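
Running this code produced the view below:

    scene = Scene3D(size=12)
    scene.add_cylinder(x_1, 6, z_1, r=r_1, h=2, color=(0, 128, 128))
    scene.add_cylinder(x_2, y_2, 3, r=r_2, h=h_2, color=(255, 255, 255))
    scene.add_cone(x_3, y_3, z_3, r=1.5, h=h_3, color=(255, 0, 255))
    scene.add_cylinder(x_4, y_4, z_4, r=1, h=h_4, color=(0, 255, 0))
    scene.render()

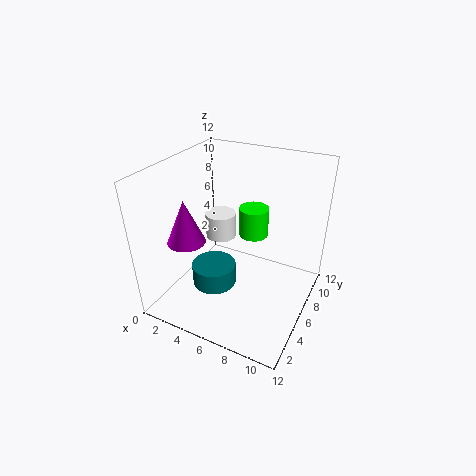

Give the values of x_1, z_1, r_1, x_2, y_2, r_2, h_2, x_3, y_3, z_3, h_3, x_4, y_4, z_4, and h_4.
x_1 = 3.5; z_1 = 0.5; r_1 = 2; x_2 = 2; y_2 = 10; r_2 = 1.5; h_2 = 2.5; x_3 = 3; y_3 = 3; z_3 = 6.5; h_3 = 3.5; x_4 = 8.5; y_4 = 3.5; z_4 = 8.5; h_4 = 2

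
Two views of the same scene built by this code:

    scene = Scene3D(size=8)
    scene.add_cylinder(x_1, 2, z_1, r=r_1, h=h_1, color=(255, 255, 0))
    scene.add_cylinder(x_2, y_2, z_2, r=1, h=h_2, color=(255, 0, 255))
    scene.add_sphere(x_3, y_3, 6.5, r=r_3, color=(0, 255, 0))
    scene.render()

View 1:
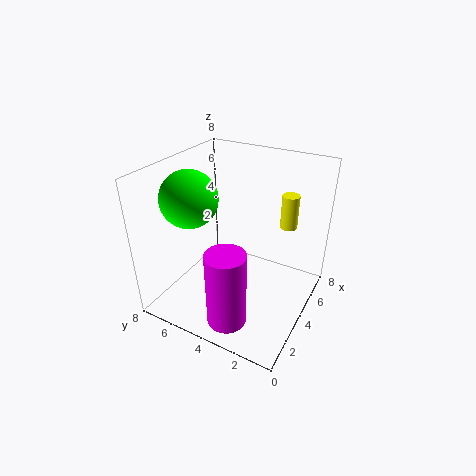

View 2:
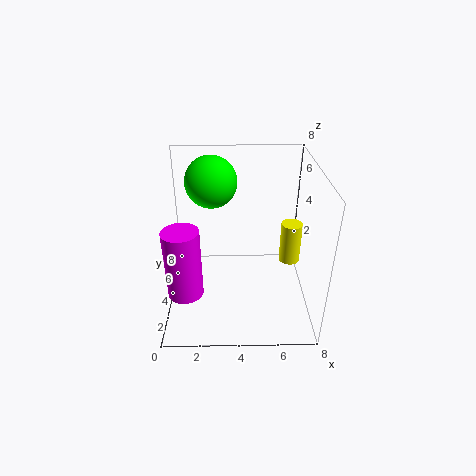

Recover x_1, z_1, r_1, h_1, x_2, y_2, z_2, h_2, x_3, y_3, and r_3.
x_1 = 6.5
z_1 = 4
r_1 = 0.5
h_1 = 2
x_2 = 1
y_2 = 3
z_2 = 1
h_2 = 4
x_3 = 2.5
y_3 = 6
r_3 = 1.5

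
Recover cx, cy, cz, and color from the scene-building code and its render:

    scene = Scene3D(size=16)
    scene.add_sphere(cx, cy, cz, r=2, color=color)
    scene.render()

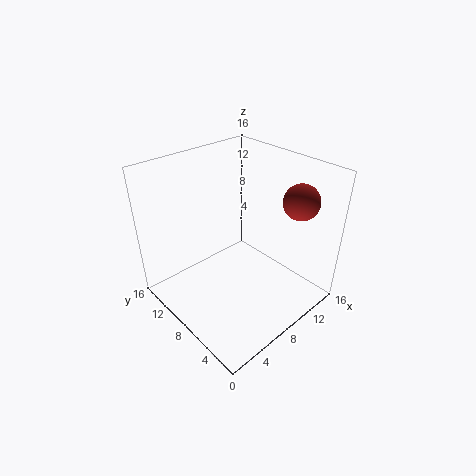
cx = 13.5
cy = 4
cz = 12
color = 'brown'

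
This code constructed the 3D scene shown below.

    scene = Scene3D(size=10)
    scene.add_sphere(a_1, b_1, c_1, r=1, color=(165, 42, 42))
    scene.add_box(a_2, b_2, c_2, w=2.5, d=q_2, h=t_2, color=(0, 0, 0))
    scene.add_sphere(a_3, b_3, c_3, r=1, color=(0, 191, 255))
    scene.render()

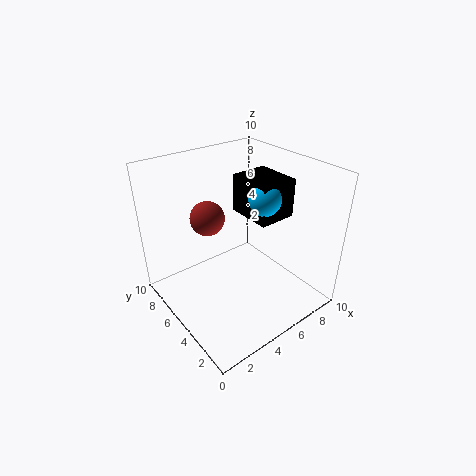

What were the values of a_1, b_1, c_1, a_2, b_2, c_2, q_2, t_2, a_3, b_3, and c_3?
a_1 = 2; b_1 = 4; c_1 = 8; a_2 = 5; b_2 = 2.5; c_2 = 7; q_2 = 3; t_2 = 2.5; a_3 = 5.5; b_3 = 3; c_3 = 8.5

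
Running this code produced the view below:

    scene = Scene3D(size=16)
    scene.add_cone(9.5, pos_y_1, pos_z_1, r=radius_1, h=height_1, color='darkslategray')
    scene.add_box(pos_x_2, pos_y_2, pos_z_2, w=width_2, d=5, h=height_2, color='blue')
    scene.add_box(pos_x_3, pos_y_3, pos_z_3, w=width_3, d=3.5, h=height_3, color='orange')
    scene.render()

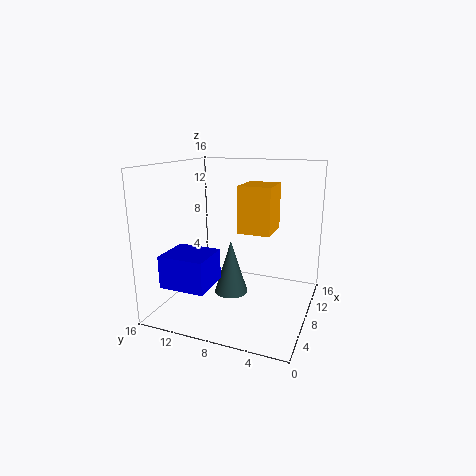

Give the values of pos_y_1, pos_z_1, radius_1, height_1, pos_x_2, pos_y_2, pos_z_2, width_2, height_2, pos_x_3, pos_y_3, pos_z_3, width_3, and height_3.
pos_y_1 = 9.5; pos_z_1 = 0.5; radius_1 = 2; height_1 = 6.5; pos_x_2 = 2; pos_y_2 = 9.5; pos_z_2 = 3.5; width_2 = 4.5; height_2 = 3.5; pos_x_3 = 6.5; pos_y_3 = 4; pos_z_3 = 9; width_3 = 4; height_3 = 5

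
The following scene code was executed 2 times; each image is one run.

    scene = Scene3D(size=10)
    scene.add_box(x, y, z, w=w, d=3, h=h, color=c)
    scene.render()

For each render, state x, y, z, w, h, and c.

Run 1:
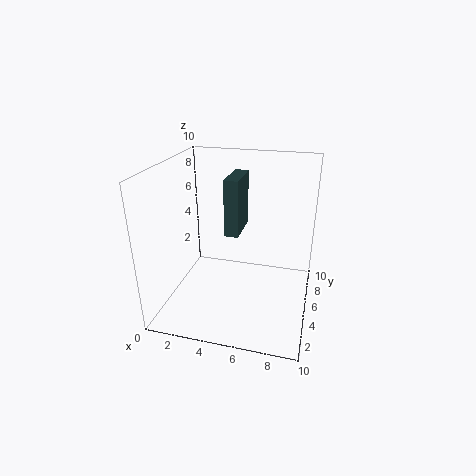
x = 4; y = 5; z = 5; w = 1; h = 4; c = 'darkslategray'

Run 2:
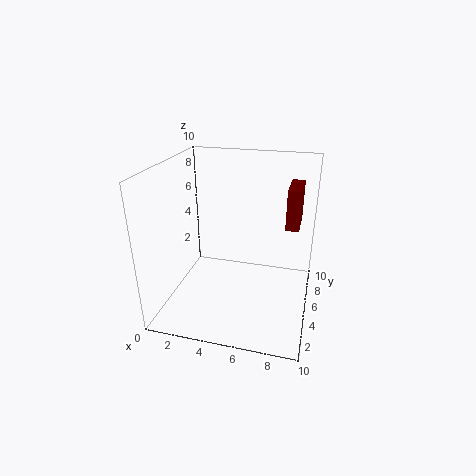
x = 8; y = 7; z = 5; w = 1; h = 3; c = 'maroon'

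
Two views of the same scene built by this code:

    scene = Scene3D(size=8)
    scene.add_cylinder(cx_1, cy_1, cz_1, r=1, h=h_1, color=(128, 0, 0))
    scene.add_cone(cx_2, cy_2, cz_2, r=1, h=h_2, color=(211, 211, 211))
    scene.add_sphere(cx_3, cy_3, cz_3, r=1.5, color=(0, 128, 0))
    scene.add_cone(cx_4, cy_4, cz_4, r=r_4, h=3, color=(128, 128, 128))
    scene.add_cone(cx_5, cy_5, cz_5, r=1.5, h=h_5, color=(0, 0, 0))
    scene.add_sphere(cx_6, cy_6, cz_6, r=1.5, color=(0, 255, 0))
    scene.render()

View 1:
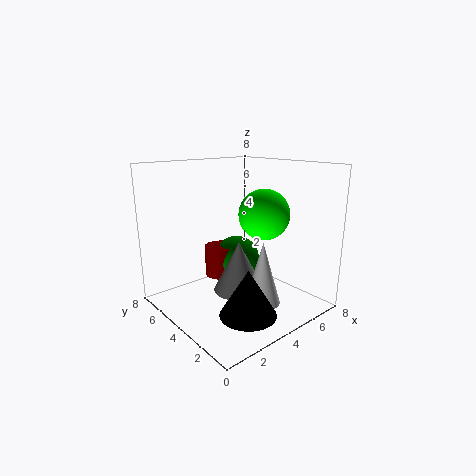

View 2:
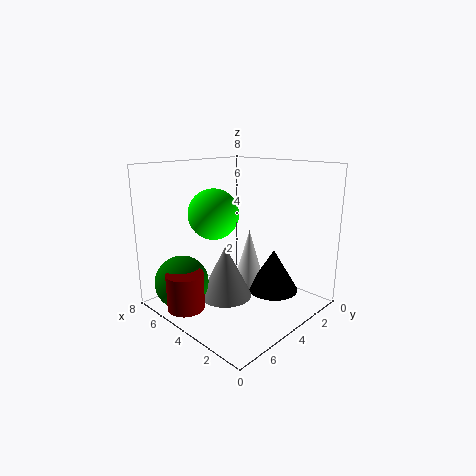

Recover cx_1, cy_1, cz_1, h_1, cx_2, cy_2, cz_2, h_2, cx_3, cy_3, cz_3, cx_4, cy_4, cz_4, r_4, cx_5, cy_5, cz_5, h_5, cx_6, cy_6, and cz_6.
cx_1 = 5
cy_1 = 7
cz_1 = 0.5
h_1 = 2
cx_2 = 4.5
cy_2 = 2.5
cz_2 = 0.5
h_2 = 3.5
cx_3 = 6
cy_3 = 6.5
cz_3 = 1.5
cx_4 = 4.5
cy_4 = 4.5
cz_4 = 0.5
r_4 = 1.5
cx_5 = 3
cy_5 = 2
cz_5 = 0.5
h_5 = 2.5
cx_6 = 6
cy_6 = 4
cz_6 = 5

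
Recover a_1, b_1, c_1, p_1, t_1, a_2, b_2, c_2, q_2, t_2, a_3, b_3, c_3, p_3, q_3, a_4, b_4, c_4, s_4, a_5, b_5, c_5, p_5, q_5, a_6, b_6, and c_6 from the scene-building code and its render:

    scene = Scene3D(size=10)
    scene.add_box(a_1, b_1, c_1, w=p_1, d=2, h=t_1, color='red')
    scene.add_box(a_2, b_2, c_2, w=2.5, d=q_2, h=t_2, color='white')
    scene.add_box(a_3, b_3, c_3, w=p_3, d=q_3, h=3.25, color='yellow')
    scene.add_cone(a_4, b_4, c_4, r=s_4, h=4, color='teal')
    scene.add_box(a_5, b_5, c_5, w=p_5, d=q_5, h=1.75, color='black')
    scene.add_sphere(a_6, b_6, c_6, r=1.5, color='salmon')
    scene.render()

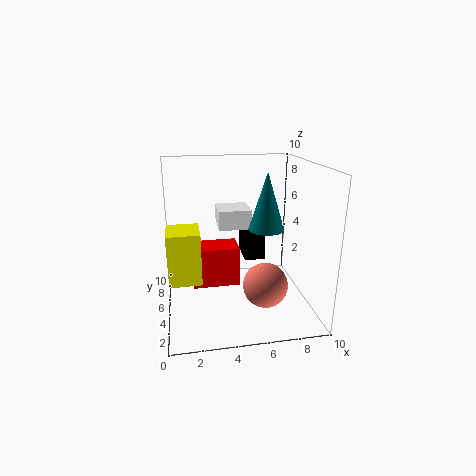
a_1 = 1.75
b_1 = 4.25
c_1 = 1.75
p_1 = 3.25
t_1 = 2.75
a_2 = 4
b_2 = 7.25
c_2 = 4.75
q_2 = 2.5
t_2 = 1.5
a_3 = 0.25
b_3 = 2
c_3 = 3.25
p_3 = 2
q_3 = 2.25
a_4 = 7
b_4 = 5
c_4 = 5.5
s_4 = 1.25
a_5 = 5.75
b_5 = 6
c_5 = 2.75
p_5 = 1.5
q_5 = 2.5
a_6 = 6.5
b_6 = 3
c_6 = 2.25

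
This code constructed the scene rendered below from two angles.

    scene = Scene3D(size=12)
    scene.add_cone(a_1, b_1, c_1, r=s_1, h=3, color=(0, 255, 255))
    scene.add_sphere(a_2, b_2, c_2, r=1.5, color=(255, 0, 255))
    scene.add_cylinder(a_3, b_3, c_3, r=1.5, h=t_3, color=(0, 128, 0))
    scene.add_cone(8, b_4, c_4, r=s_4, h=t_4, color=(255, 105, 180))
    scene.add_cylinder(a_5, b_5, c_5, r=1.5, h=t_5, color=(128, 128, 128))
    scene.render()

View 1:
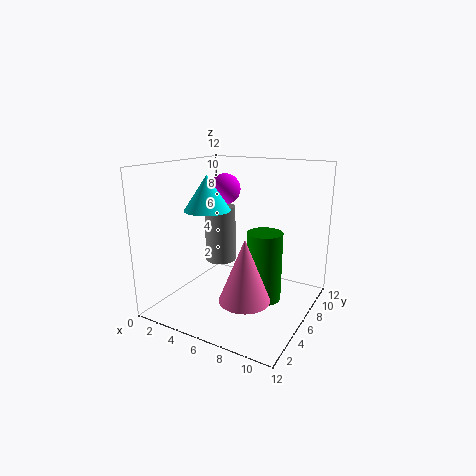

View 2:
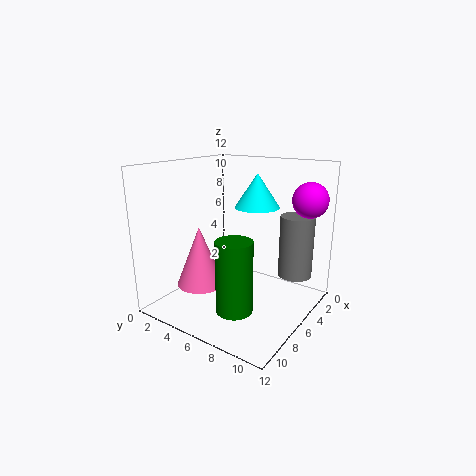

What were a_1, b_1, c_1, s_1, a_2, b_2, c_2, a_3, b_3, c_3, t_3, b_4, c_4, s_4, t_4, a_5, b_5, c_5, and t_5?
a_1 = 3, b_1 = 6, c_1 = 8, s_1 = 2, a_2 = 2, b_2 = 10.5, c_2 = 9, a_3 = 8, b_3 = 7, c_3 = 0.5, t_3 = 6, b_4 = 3.5, c_4 = 2, s_4 = 2, t_4 = 5, a_5 = 2, b_5 = 9.5, c_5 = 2, t_5 = 5.5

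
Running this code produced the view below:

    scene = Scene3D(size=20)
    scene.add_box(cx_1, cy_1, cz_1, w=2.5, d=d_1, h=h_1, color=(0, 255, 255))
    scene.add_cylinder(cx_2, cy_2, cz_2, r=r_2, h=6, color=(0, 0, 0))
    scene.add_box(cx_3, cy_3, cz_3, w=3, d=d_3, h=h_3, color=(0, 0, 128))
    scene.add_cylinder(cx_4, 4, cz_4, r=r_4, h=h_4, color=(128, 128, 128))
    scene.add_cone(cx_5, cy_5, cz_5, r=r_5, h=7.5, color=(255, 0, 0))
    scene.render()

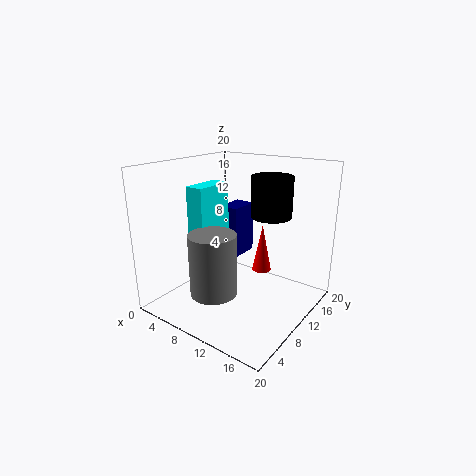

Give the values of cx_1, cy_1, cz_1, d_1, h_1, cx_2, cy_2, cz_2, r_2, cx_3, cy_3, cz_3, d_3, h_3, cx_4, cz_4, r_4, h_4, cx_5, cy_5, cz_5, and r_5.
cx_1 = 5.5, cy_1 = 5, cz_1 = 10.5, d_1 = 5.5, h_1 = 7, cx_2 = 12, cy_2 = 15.5, cz_2 = 12, r_2 = 3, cx_3 = 5.5, cy_3 = 11.5, cz_3 = 6, d_3 = 4.5, h_3 = 7.5, cx_4 = 10.5, cz_4 = 4.5, r_4 = 3, h_4 = 8, cx_5 = 10, cy_5 = 16.5, cz_5 = 2.5, r_5 = 1.5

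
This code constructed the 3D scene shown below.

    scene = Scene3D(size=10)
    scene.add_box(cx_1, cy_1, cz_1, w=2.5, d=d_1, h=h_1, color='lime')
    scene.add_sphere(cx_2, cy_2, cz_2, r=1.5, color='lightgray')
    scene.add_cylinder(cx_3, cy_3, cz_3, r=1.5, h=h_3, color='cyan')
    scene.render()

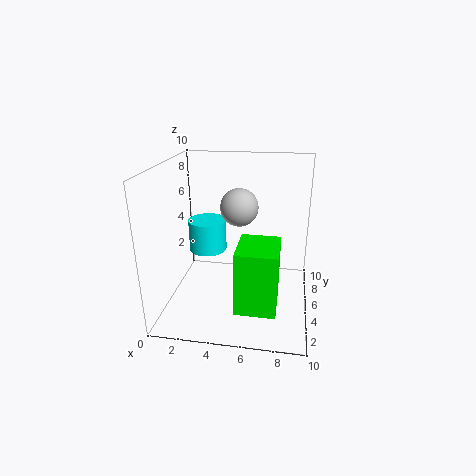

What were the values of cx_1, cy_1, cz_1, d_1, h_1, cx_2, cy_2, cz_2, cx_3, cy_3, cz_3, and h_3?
cx_1 = 5.5
cy_1 = 0.5
cz_1 = 2
d_1 = 3
h_1 = 4
cx_2 = 4.5
cy_2 = 8.5
cz_2 = 6
cx_3 = 2
cy_3 = 8
cz_3 = 2.5
h_3 = 2.5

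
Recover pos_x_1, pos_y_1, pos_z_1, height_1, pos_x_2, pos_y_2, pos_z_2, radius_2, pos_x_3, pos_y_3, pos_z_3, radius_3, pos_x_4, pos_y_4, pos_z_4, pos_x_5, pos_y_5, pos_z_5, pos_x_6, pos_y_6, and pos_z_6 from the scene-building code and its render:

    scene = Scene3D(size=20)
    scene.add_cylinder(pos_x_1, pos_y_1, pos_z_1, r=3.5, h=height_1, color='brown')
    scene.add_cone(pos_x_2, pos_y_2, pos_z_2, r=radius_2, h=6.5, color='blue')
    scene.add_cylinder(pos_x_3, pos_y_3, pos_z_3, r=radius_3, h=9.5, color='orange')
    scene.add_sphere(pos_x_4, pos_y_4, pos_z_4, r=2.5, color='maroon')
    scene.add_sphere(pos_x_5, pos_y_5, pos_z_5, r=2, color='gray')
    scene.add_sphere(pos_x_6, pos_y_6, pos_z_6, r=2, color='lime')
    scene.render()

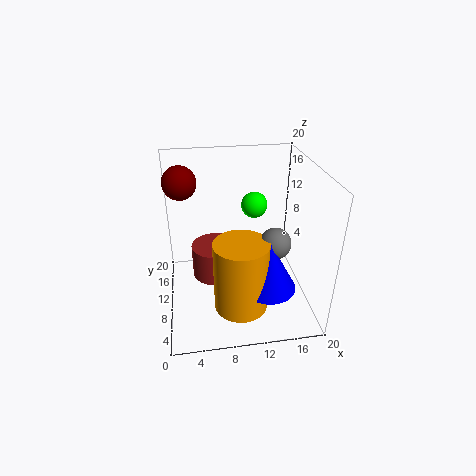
pos_x_1 = 7; pos_y_1 = 13.5; pos_z_1 = 2; height_1 = 5; pos_x_2 = 13; pos_y_2 = 4; pos_z_2 = 6; radius_2 = 3.5; pos_x_3 = 9.5; pos_y_3 = 4.5; pos_z_3 = 3; radius_3 = 3.5; pos_x_4 = 2.5; pos_y_4 = 16.5; pos_z_4 = 16; pos_x_5 = 14; pos_y_5 = 5.5; pos_z_5 = 11.5; pos_x_6 = 13.5; pos_y_6 = 16; pos_z_6 = 12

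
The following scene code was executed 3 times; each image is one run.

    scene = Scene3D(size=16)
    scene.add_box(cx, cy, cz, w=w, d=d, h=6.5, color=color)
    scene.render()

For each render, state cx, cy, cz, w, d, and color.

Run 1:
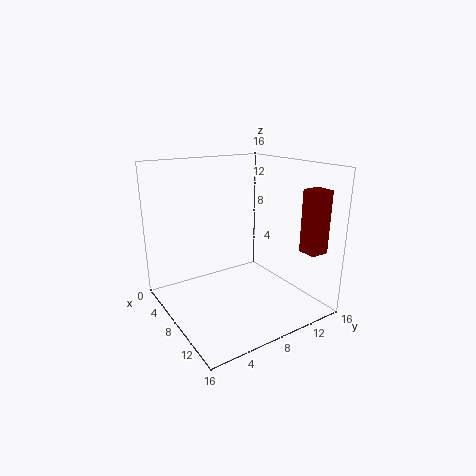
cx = 13.5, cy = 12, cz = 7.5, w = 2, d = 2, color = 'maroon'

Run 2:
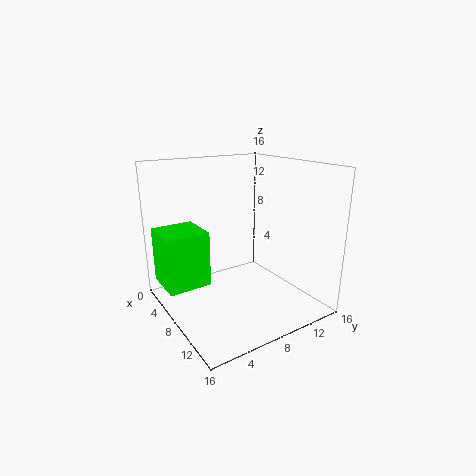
cx = 1, cy = 0.5, cz = 2, w = 5, d = 5, color = 'lime'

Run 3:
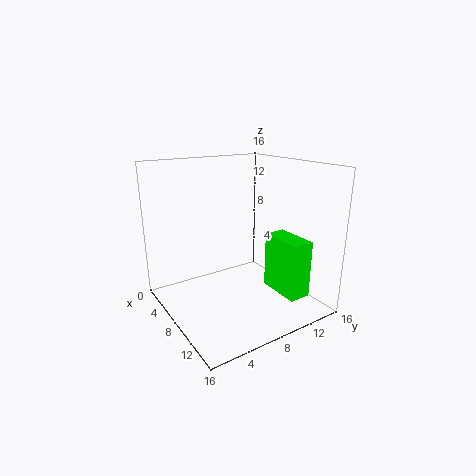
cx = 8.5, cy = 11.5, cz = 1.5, w = 5, d = 2.5, color = 'lime'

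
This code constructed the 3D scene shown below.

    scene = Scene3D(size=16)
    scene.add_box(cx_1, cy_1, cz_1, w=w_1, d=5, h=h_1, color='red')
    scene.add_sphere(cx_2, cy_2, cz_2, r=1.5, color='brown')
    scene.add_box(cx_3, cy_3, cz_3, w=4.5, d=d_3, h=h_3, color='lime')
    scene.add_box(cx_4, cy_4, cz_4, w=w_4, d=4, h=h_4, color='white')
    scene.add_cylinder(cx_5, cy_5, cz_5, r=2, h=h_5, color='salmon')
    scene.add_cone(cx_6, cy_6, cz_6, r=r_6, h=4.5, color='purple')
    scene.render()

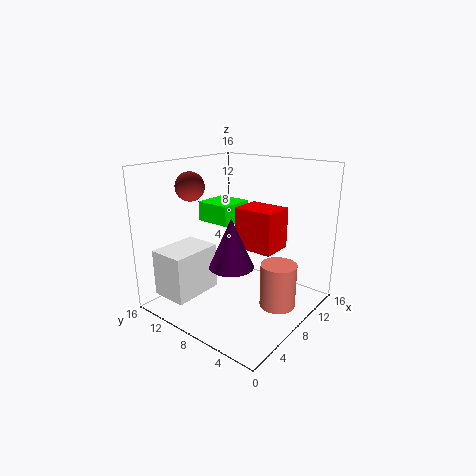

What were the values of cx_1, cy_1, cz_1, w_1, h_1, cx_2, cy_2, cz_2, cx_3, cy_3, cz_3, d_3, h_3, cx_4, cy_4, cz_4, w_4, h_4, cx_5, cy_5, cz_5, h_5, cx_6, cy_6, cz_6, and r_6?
cx_1 = 10.5; cy_1 = 5.5; cz_1 = 5.5; w_1 = 4; h_1 = 5; cx_2 = 4; cy_2 = 11; cz_2 = 14; cx_3 = 10; cy_3 = 11.5; cz_3 = 8; d_3 = 4.5; h_3 = 2.5; cx_4 = 0.5; cy_4 = 9.5; cz_4 = 2.5; w_4 = 5.5; h_4 = 5; cx_5 = 9.5; cy_5 = 3.5; cz_5 = 0.5; h_5 = 5; cx_6 = 2; cy_6 = 4; cz_6 = 8; r_6 = 2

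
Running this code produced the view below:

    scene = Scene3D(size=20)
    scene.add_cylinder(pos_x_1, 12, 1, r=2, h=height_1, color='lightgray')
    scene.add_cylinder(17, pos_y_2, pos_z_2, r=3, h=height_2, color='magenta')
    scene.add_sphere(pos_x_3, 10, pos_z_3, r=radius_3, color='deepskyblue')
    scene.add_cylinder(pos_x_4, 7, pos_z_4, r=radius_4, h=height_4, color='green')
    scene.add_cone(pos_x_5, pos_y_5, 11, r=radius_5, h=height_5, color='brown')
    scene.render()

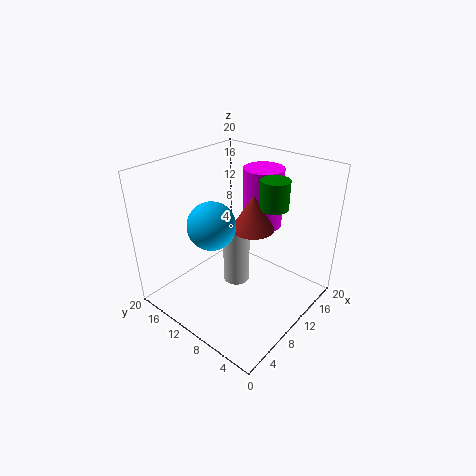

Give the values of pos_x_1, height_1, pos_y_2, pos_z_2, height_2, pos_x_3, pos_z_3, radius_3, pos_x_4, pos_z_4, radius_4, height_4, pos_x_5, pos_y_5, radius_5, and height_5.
pos_x_1 = 12
height_1 = 9
pos_y_2 = 11
pos_z_2 = 9
height_2 = 9
pos_x_3 = 5
pos_z_3 = 14
radius_3 = 3
pos_x_4 = 14
pos_z_4 = 14
radius_4 = 2
height_4 = 4
pos_x_5 = 12
pos_y_5 = 9
radius_5 = 3
height_5 = 5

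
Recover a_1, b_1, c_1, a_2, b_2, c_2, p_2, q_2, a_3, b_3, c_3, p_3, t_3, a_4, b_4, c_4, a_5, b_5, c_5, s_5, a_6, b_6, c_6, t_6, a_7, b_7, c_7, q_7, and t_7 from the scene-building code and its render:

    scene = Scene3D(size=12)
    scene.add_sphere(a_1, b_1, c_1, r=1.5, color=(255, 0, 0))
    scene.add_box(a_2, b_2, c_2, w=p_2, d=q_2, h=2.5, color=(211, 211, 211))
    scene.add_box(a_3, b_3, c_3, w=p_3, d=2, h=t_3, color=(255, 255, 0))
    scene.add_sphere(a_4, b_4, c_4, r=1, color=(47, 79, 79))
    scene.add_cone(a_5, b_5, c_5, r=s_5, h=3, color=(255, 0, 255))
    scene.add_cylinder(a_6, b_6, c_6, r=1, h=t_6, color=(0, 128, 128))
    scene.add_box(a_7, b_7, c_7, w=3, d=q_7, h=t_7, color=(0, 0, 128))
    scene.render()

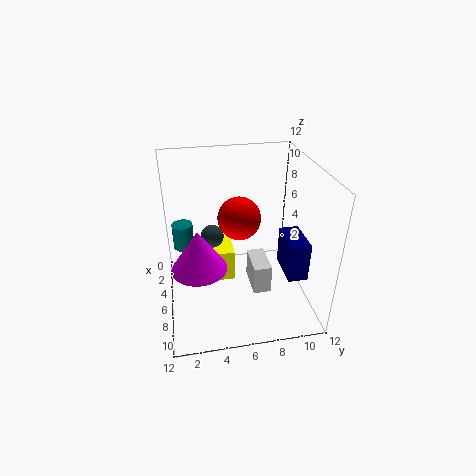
a_1 = 9
b_1 = 5.5
c_1 = 9.5
a_2 = 5
b_2 = 7
c_2 = 1.5
p_2 = 3
q_2 = 1.5
a_3 = 1.5
b_3 = 4
c_3 = 0.5
p_3 = 3
t_3 = 3
a_4 = 4.5
b_4 = 4
c_4 = 5.5
a_5 = 9.5
b_5 = 2.5
c_5 = 6
s_5 = 2
a_6 = 1
b_6 = 1.5
c_6 = 2.5
t_6 = 2.5
a_7 = 7.5
b_7 = 9
c_7 = 4.5
q_7 = 1.5
t_7 = 3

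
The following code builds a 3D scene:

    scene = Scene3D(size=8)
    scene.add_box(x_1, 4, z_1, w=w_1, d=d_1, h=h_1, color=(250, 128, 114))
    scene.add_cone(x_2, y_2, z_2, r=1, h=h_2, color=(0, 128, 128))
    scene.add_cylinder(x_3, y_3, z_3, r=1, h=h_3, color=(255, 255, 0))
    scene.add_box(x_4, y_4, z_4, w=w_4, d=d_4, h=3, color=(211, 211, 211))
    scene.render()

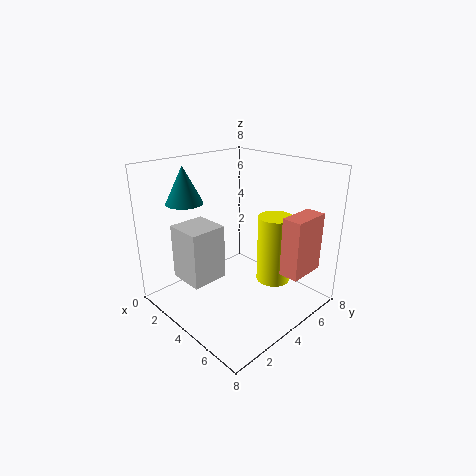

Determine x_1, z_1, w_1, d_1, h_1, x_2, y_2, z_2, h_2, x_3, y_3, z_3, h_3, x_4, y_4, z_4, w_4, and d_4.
x_1 = 7
z_1 = 3
w_1 = 1
d_1 = 2
h_1 = 3
x_2 = 2
y_2 = 2
z_2 = 6
h_2 = 2
x_3 = 5
y_3 = 6
z_3 = 1
h_3 = 4
x_4 = 2
y_4 = 1
z_4 = 2
w_4 = 2
d_4 = 2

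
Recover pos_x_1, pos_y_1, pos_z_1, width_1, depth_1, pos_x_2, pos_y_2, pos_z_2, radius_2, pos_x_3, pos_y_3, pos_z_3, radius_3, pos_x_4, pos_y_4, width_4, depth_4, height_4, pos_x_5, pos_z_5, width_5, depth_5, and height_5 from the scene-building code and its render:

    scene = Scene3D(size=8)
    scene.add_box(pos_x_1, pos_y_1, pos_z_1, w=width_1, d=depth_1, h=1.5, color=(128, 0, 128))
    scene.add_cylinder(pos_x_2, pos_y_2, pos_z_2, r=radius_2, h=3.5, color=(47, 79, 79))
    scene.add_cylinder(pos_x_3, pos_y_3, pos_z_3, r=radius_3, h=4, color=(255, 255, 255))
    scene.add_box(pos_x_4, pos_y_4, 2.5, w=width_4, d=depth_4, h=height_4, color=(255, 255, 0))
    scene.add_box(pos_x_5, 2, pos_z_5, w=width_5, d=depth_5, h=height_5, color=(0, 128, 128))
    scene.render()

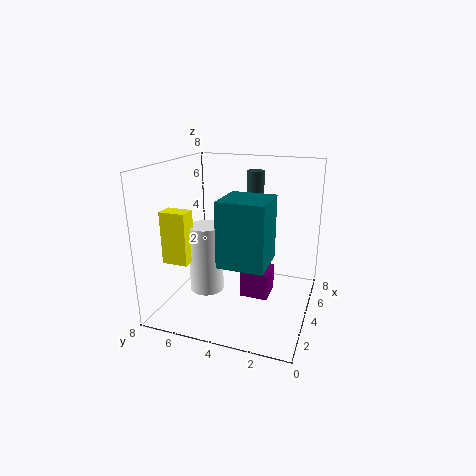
pos_x_1 = 3; pos_y_1 = 2; pos_z_1 = 1; width_1 = 1.5; depth_1 = 1.5; pos_x_2 = 5.5; pos_y_2 = 3.5; pos_z_2 = 4; radius_2 = 0.5; pos_x_3 = 4; pos_y_3 = 6; pos_z_3 = 0.5; radius_3 = 1; pos_x_4 = 2.5; pos_y_4 = 6.5; width_4 = 1; depth_4 = 1.5; height_4 = 3; pos_x_5 = 2; pos_z_5 = 3; width_5 = 2.5; depth_5 = 2.5; height_5 = 3.5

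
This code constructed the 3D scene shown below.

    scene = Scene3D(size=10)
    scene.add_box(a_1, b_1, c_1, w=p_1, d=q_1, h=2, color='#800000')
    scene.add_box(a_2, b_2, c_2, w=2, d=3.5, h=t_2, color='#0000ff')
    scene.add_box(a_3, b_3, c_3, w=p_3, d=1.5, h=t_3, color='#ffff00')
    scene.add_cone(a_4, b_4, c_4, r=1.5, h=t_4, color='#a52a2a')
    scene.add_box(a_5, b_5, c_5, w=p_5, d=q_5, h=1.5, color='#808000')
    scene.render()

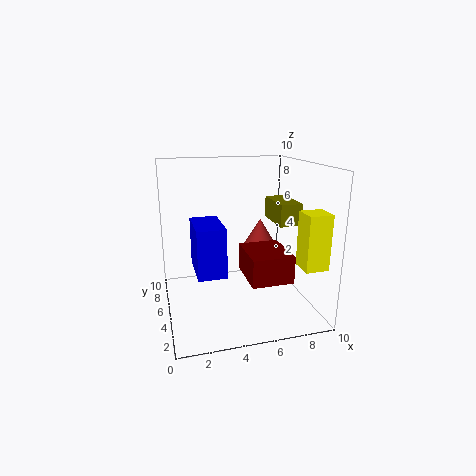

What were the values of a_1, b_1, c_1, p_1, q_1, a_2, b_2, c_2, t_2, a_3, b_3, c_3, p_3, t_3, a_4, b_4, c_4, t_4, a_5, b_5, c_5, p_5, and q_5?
a_1 = 5.5, b_1 = 3, c_1 = 2, p_1 = 3, q_1 = 3.5, a_2 = 2, b_2 = 4, c_2 = 2.5, t_2 = 3.5, a_3 = 8, b_3 = 0.5, c_3 = 4, p_3 = 1.5, t_3 = 3.5, a_4 = 7.5, b_4 = 7.5, c_4 = 3, t_4 = 2.5, a_5 = 7.5, b_5 = 3.5, c_5 = 6, p_5 = 1.5, q_5 = 3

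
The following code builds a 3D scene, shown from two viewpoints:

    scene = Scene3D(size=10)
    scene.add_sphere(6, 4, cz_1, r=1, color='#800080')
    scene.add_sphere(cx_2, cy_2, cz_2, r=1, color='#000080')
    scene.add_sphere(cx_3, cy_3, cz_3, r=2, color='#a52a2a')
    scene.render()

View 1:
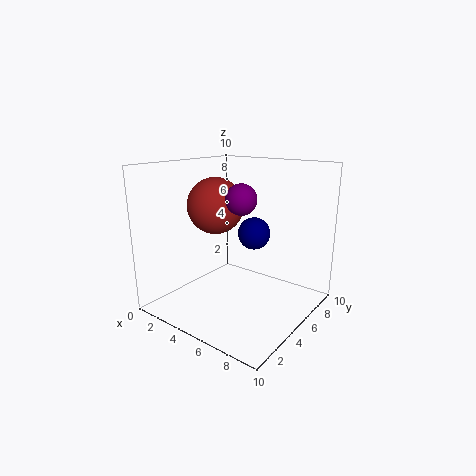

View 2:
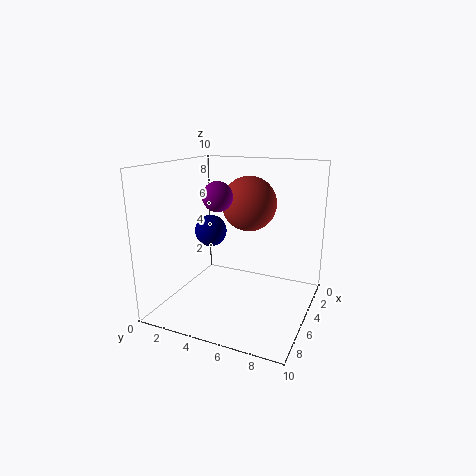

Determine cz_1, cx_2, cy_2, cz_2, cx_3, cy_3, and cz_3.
cz_1 = 8, cx_2 = 7, cy_2 = 4, cz_2 = 6, cx_3 = 3, cy_3 = 5, cz_3 = 7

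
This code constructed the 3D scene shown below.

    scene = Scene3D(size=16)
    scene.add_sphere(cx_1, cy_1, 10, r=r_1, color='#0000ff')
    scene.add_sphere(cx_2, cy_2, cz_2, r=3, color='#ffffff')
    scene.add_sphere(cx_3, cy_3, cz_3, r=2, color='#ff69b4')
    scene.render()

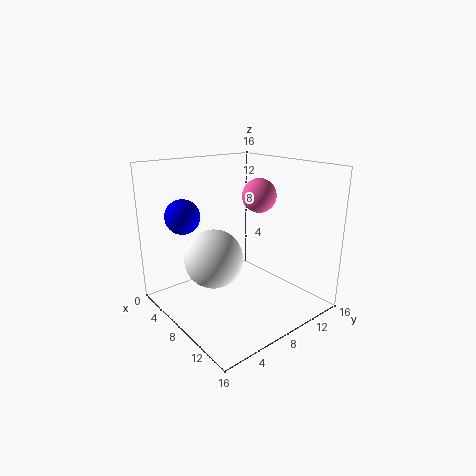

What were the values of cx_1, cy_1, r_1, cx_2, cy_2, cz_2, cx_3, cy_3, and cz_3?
cx_1 = 3
cy_1 = 4
r_1 = 2
cx_2 = 9
cy_2 = 4
cz_2 = 7
cx_3 = 7
cy_3 = 12
cz_3 = 12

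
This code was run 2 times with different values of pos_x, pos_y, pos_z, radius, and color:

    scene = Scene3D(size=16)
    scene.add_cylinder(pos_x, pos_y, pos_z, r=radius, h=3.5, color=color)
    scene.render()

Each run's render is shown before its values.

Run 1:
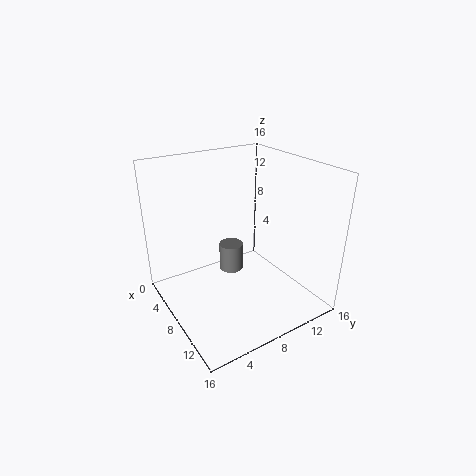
pos_x = 4; pos_y = 9.5; pos_z = 1.5; radius = 1.5; color = 'gray'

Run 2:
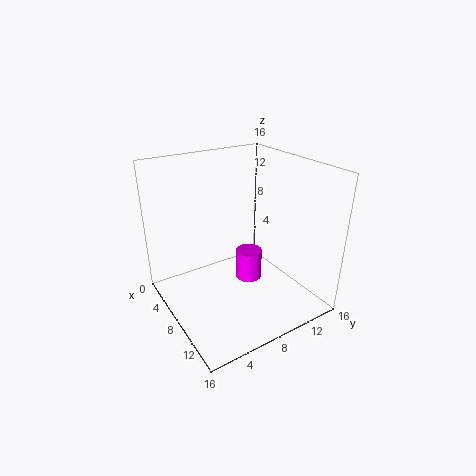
pos_x = 8; pos_y = 9.5; pos_z = 2.5; radius = 1.5; color = 'magenta'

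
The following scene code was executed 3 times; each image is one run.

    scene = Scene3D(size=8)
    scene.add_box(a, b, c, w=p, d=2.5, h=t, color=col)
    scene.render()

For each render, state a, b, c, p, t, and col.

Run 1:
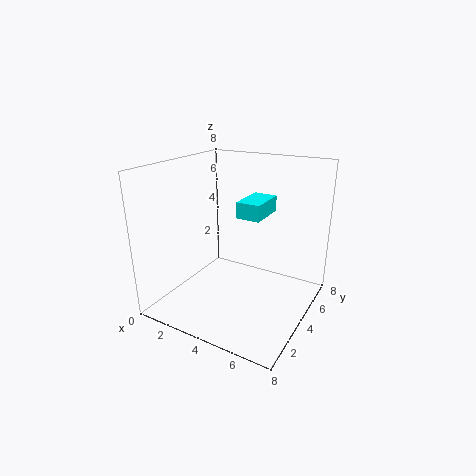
a = 3; b = 5.5; c = 4.5; p = 1.5; t = 1; col = 'cyan'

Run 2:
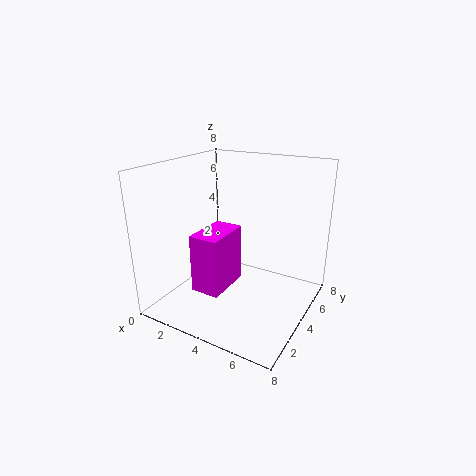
a = 3; b = 1; c = 2; p = 1.5; t = 3; col = 'magenta'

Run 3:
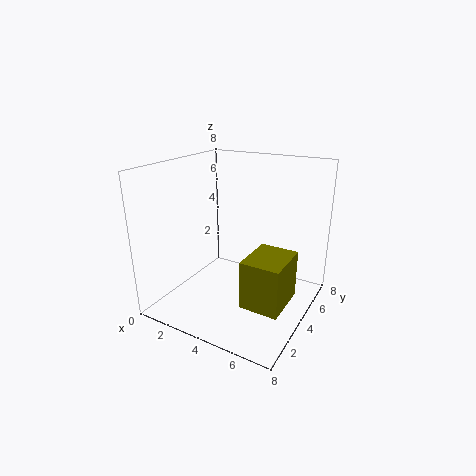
a = 5.5; b = 1.5; c = 1.5; p = 2; t = 2.5; col = 'olive'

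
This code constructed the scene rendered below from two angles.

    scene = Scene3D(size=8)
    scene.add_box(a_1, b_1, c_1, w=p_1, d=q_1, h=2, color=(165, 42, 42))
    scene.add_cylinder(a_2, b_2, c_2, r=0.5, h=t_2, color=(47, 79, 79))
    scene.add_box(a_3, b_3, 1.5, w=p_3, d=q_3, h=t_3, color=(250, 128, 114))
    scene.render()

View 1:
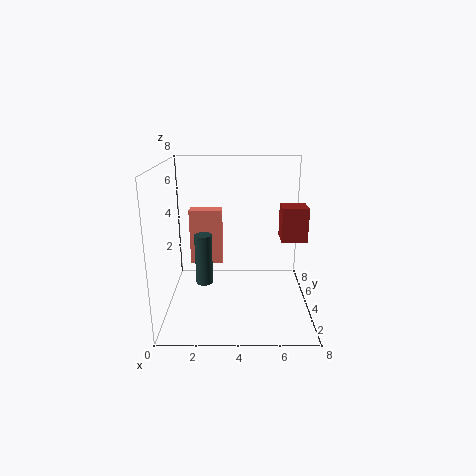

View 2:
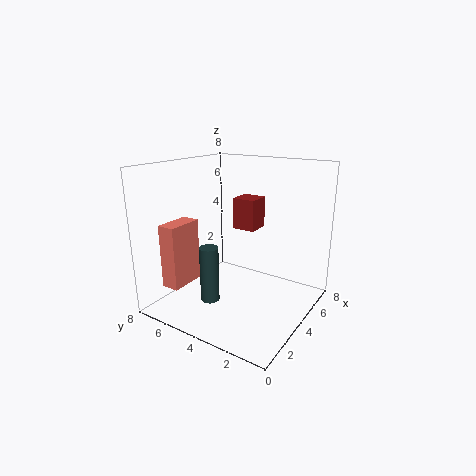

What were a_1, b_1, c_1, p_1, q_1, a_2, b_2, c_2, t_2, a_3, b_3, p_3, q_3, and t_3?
a_1 = 6.5
b_1 = 4.5
c_1 = 3.5
p_1 = 1.5
q_1 = 1.5
a_2 = 2
b_2 = 4.5
c_2 = 1
t_2 = 3
a_3 = 1
b_3 = 6
p_3 = 2
q_3 = 1
t_3 = 3.5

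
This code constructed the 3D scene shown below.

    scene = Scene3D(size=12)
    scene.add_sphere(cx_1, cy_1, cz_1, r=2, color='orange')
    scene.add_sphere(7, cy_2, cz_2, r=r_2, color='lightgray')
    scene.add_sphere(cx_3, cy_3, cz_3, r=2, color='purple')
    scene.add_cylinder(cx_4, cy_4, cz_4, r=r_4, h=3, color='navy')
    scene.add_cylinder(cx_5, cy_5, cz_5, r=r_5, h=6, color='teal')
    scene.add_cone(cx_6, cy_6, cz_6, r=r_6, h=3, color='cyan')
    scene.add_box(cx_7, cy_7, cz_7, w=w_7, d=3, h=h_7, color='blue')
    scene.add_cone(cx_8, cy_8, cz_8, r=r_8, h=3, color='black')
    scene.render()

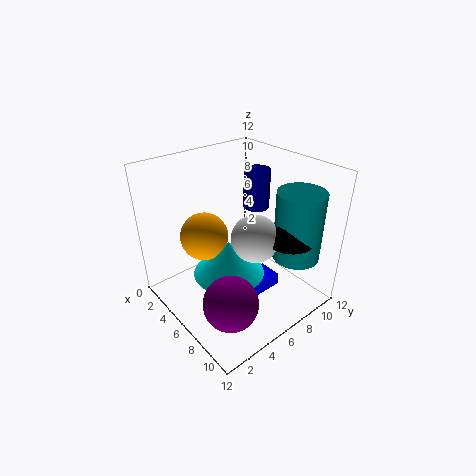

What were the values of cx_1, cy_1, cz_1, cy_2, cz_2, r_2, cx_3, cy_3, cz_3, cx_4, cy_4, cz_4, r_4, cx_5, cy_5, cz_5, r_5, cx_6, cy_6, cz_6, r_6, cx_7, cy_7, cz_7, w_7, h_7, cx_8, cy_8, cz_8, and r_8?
cx_1 = 4
cy_1 = 4
cz_1 = 6
cy_2 = 7
cz_2 = 6
r_2 = 2
cx_3 = 10
cy_3 = 2
cz_3 = 4
cx_4 = 7
cy_4 = 7
cz_4 = 9
r_4 = 1
cx_5 = 9
cy_5 = 10
cz_5 = 4
r_5 = 2
cx_6 = 6
cy_6 = 5
cz_6 = 3
r_6 = 3
cx_7 = 7
cy_7 = 5
cz_7 = 2
w_7 = 2
h_7 = 1
cx_8 = 9
cy_8 = 9
cz_8 = 6
r_8 = 2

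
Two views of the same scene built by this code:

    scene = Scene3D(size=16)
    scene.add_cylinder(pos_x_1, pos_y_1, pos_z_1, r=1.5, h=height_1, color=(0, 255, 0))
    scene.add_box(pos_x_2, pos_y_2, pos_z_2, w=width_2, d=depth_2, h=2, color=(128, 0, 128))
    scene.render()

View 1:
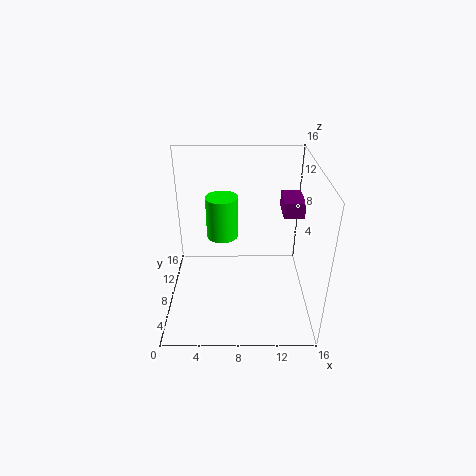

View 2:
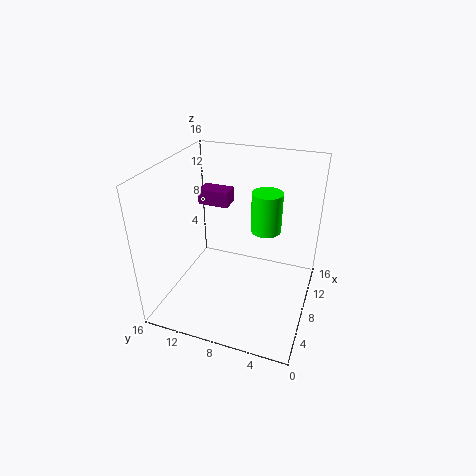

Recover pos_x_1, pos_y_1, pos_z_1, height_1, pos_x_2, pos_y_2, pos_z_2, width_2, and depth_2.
pos_x_1 = 6.5, pos_y_1 = 4.5, pos_z_1 = 10.5, height_1 = 4, pos_x_2 = 13.5, pos_y_2 = 11.5, pos_z_2 = 8.5, width_2 = 2.5, depth_2 = 4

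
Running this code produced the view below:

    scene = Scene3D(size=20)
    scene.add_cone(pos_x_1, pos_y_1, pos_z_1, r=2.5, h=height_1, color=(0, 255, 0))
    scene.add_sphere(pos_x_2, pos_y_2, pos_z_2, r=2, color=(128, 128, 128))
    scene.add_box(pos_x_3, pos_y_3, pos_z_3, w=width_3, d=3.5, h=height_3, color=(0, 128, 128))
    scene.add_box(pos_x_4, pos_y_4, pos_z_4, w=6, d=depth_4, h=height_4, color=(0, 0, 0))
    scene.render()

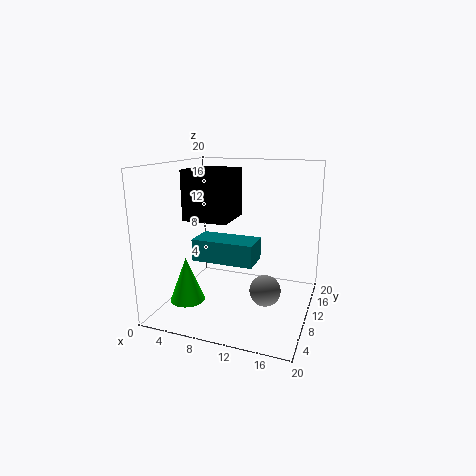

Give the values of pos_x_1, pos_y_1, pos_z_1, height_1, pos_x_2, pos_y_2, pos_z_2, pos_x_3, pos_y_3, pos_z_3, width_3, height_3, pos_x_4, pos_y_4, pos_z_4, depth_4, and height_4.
pos_x_1 = 3
pos_y_1 = 7.5
pos_z_1 = 0.5
height_1 = 6.5
pos_x_2 = 15
pos_y_2 = 6.5
pos_z_2 = 4.5
pos_x_3 = 8
pos_y_3 = 0.5
pos_z_3 = 10
width_3 = 7
height_3 = 2.5
pos_x_4 = 4
pos_y_4 = 5.5
pos_z_4 = 13
depth_4 = 6
height_4 = 6.5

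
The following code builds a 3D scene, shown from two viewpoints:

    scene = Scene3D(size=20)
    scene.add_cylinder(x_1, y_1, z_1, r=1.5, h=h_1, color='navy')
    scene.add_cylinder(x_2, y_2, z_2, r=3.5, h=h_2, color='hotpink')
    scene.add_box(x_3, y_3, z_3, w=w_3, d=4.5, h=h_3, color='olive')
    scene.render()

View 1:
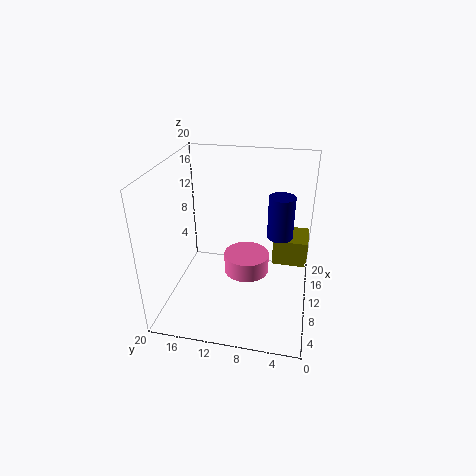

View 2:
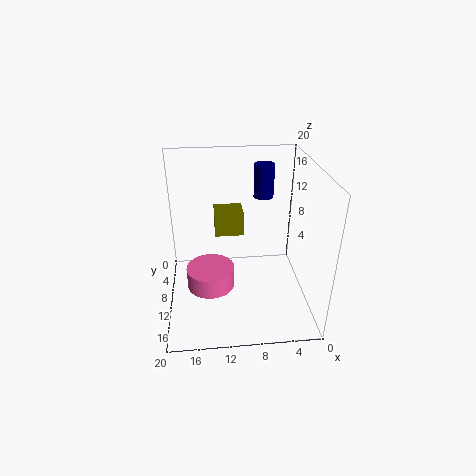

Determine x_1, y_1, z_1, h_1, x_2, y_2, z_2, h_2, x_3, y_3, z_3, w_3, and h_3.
x_1 = 5.5, y_1 = 4, z_1 = 13.5, h_1 = 5, x_2 = 14, y_2 = 9.5, z_2 = 2, h_2 = 3, x_3 = 8.5, y_3 = 0.5, z_3 = 7.5, w_3 = 4.5, h_3 = 3.5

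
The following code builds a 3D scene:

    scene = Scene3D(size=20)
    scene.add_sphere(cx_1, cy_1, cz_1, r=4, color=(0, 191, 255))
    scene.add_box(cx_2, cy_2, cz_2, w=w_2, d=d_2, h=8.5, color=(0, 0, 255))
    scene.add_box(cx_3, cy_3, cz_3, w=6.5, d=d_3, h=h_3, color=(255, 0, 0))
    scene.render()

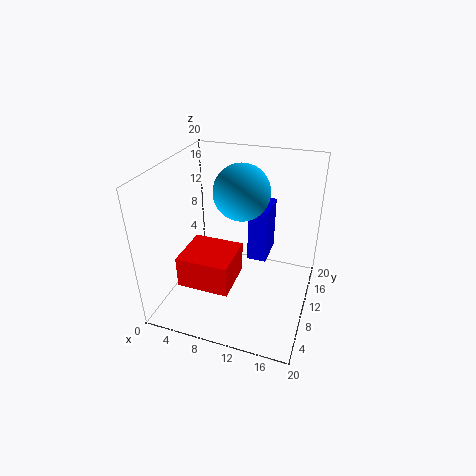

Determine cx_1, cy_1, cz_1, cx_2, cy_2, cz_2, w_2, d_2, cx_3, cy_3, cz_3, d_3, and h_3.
cx_1 = 9.5, cy_1 = 13, cz_1 = 15.5, cx_2 = 10, cy_2 = 14.5, cz_2 = 3.5, w_2 = 3, d_2 = 5.5, cx_3 = 5, cy_3 = 1.5, cz_3 = 7, d_3 = 6, h_3 = 4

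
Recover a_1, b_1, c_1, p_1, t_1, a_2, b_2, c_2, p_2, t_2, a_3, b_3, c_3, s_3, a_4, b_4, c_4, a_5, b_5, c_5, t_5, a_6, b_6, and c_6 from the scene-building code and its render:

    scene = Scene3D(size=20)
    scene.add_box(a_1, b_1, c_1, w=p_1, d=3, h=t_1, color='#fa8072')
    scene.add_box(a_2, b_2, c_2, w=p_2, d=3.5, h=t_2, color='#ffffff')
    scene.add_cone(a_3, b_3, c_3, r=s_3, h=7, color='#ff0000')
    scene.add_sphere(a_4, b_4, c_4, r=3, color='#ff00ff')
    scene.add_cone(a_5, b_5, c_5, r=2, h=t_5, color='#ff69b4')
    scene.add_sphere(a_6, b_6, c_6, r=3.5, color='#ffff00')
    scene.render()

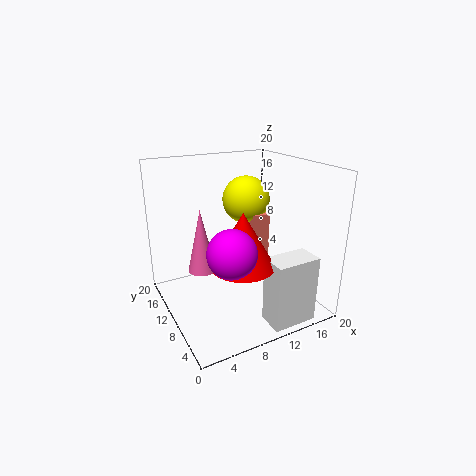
a_1 = 13, b_1 = 10.5, c_1 = 4.5, p_1 = 2.5, t_1 = 8, a_2 = 10.5, b_2 = 0.5, c_2 = 0.5, p_2 = 6, t_2 = 9, a_3 = 8, b_3 = 5, c_3 = 8.5, s_3 = 4, a_4 = 6, b_4 = 4, c_4 = 11, a_5 = 5.5, b_5 = 12.5, c_5 = 5, t_5 = 9, a_6 = 13.5, b_6 = 14, c_6 = 14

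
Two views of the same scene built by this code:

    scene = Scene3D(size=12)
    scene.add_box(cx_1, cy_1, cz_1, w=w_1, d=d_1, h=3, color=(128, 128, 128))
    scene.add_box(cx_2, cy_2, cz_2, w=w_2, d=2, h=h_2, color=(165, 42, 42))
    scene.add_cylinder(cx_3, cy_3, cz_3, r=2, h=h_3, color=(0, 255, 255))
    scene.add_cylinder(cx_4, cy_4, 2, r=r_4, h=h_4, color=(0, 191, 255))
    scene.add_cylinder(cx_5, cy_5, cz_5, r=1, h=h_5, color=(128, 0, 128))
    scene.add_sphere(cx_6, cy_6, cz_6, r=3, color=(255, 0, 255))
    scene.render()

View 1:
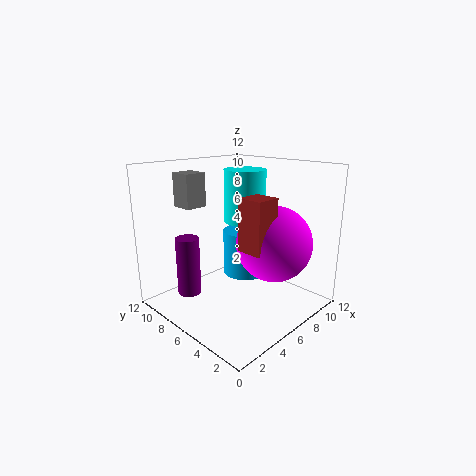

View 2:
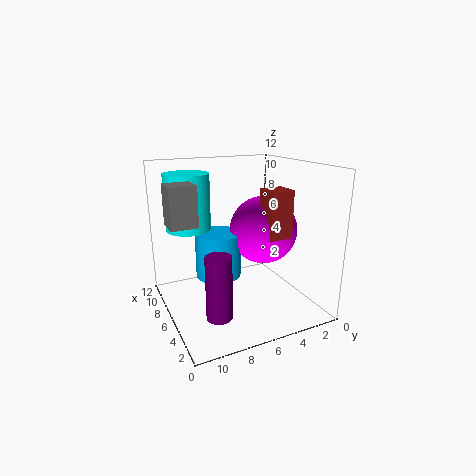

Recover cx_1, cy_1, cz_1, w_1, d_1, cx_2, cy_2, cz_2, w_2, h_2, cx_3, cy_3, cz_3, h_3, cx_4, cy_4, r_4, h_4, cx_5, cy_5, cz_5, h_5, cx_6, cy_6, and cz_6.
cx_1 = 4
cy_1 = 10
cz_1 = 8
w_1 = 2
d_1 = 2
cx_2 = 4
cy_2 = 2
cz_2 = 6
w_2 = 2
h_2 = 4
cx_3 = 10
cy_3 = 9
cz_3 = 6
h_3 = 5
cx_4 = 8
cy_4 = 7
r_4 = 2
h_4 = 4
cx_5 = 3
cy_5 = 9
cz_5 = 1
h_5 = 5
cx_6 = 7
cy_6 = 3
cz_6 = 6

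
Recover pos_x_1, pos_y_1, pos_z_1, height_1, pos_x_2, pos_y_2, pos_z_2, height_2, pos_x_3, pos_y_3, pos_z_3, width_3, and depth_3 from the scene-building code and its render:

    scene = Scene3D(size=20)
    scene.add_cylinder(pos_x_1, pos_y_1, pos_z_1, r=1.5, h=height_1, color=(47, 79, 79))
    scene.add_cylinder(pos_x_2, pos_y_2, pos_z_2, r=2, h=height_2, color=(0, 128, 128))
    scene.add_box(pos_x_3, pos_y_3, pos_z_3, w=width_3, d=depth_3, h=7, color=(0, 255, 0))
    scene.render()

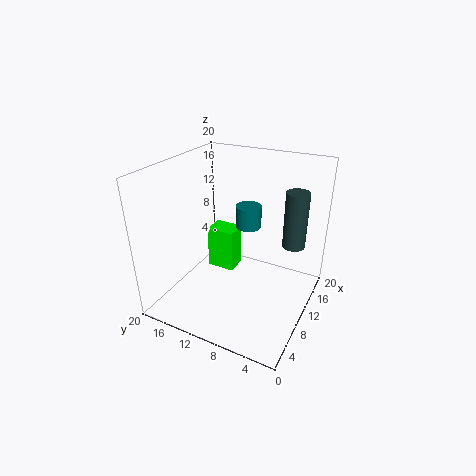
pos_x_1 = 11.5
pos_y_1 = 2.5
pos_z_1 = 10
height_1 = 7.5
pos_x_2 = 16.5
pos_y_2 = 11.5
pos_z_2 = 8.5
height_2 = 3.5
pos_x_3 = 14.5
pos_y_3 = 13.5
pos_z_3 = 0.5
width_3 = 3.5
depth_3 = 4.5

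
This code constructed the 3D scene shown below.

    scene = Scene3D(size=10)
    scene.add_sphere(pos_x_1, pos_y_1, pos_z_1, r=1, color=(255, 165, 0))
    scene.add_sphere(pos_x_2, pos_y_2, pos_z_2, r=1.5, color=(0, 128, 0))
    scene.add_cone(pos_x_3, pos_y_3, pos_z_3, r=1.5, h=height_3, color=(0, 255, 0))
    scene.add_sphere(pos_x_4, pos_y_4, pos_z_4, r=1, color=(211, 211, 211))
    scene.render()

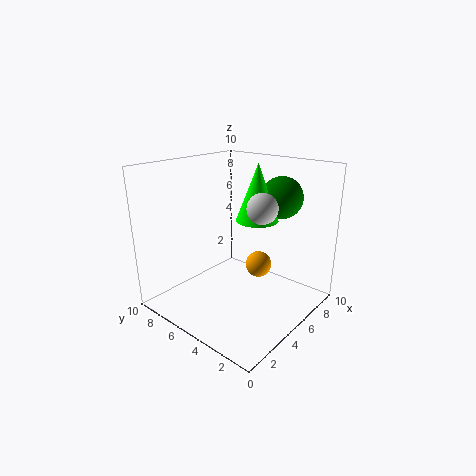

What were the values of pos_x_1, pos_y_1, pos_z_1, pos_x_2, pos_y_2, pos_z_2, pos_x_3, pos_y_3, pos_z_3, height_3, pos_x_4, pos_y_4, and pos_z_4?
pos_x_1 = 7.5; pos_y_1 = 5; pos_z_1 = 2; pos_x_2 = 8; pos_y_2 = 3.5; pos_z_2 = 7.5; pos_x_3 = 6.5; pos_y_3 = 4.5; pos_z_3 = 6; height_3 = 4; pos_x_4 = 5; pos_y_4 = 3; pos_z_4 = 7.5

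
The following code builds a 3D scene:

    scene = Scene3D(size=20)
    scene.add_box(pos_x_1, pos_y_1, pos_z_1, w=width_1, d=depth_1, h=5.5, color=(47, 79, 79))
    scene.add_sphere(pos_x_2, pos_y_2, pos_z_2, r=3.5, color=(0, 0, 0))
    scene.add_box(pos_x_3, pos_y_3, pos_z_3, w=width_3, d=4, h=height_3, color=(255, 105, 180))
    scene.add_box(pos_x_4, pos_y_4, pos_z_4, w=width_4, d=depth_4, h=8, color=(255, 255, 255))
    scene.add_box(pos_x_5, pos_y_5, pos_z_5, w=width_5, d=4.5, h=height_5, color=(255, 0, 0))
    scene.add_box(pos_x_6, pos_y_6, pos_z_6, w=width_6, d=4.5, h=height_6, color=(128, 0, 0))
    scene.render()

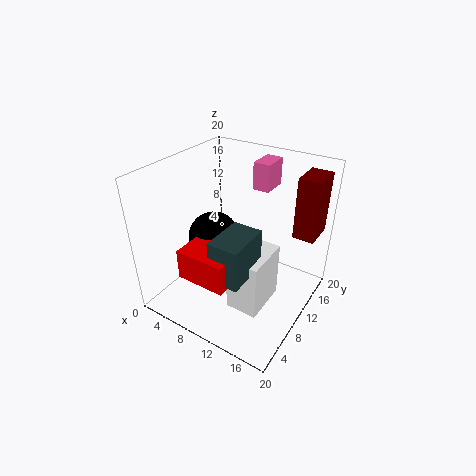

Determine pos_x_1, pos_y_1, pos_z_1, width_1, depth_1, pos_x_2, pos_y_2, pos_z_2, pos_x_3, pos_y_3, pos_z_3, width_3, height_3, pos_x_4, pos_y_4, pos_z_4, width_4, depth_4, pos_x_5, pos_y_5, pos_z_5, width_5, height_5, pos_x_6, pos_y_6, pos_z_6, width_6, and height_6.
pos_x_1 = 10.5; pos_y_1 = 2.5; pos_z_1 = 8; width_1 = 4; depth_1 = 6; pos_x_2 = 7; pos_y_2 = 8.5; pos_z_2 = 10; pos_x_3 = 9; pos_y_3 = 15.5; pos_z_3 = 15; width_3 = 2.5; height_3 = 4; pos_x_4 = 11; pos_y_4 = 5.5; pos_z_4 = 1.5; width_4 = 4.5; depth_4 = 6.5; pos_x_5 = 6.5; pos_y_5 = 1.5; pos_z_5 = 7.5; width_5 = 6.5; height_5 = 4; pos_x_6 = 16.5; pos_y_6 = 13.5; pos_z_6 = 10.5; width_6 = 3; height_6 = 8.5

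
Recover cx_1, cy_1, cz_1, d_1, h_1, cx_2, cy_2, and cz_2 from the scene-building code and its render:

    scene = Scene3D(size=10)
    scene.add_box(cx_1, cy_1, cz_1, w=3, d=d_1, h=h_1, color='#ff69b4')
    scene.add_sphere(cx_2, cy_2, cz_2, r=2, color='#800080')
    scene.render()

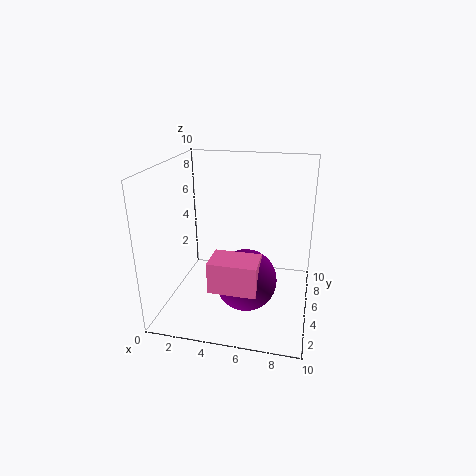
cx_1 = 4, cy_1 = 1, cz_1 = 3, d_1 = 2, h_1 = 2, cx_2 = 6, cy_2 = 3, cz_2 = 3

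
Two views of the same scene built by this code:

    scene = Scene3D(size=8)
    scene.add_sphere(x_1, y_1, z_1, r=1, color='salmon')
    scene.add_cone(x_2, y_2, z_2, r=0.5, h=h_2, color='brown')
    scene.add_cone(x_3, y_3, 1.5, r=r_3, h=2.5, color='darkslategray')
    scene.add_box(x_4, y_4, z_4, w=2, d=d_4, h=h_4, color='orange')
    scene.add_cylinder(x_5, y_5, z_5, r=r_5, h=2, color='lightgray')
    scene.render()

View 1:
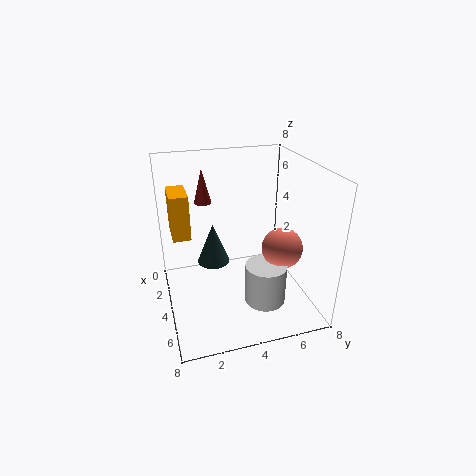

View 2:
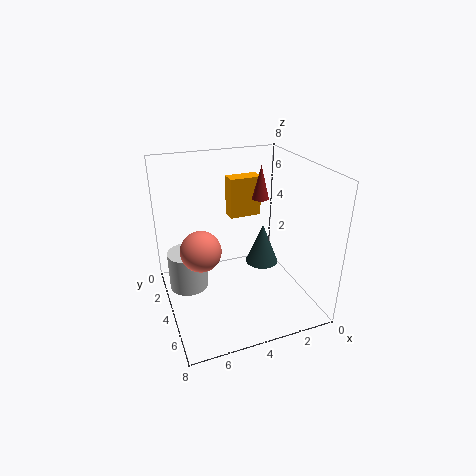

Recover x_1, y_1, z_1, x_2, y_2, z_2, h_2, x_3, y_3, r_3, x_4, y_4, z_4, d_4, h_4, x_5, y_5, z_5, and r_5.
x_1 = 6.5
y_1 = 5.5
z_1 = 4.5
x_2 = 2
y_2 = 2.5
z_2 = 5.5
h_2 = 2
x_3 = 2
y_3 = 3
r_3 = 1
x_4 = 1.5
y_4 = 0.5
z_4 = 4
d_4 = 1
h_4 = 2.5
x_5 = 7
y_5 = 4.5
z_5 = 2
r_5 = 1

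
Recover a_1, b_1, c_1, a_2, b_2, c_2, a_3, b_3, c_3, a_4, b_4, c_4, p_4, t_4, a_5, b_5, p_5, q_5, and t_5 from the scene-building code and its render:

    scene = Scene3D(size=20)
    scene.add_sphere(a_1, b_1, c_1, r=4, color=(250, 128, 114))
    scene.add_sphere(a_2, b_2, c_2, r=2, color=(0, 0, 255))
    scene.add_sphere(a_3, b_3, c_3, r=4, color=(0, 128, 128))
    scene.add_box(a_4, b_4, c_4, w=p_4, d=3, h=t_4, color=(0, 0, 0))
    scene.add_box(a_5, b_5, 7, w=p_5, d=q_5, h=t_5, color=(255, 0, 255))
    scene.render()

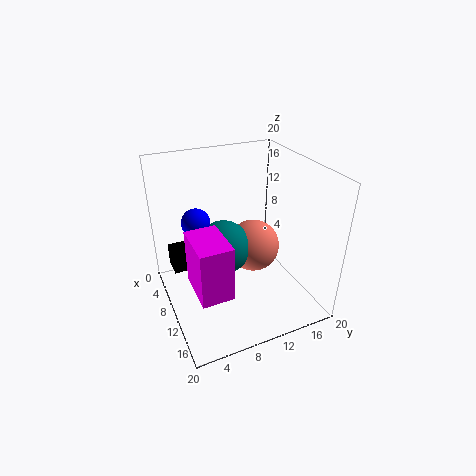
a_1 = 7; b_1 = 14; c_1 = 6; a_2 = 7; b_2 = 5; c_2 = 12; a_3 = 7; b_3 = 9; c_3 = 7; a_4 = 6; b_4 = 1; c_4 = 6; p_4 = 3; t_4 = 3; a_5 = 12; b_5 = 2; p_5 = 6; q_5 = 4; t_5 = 7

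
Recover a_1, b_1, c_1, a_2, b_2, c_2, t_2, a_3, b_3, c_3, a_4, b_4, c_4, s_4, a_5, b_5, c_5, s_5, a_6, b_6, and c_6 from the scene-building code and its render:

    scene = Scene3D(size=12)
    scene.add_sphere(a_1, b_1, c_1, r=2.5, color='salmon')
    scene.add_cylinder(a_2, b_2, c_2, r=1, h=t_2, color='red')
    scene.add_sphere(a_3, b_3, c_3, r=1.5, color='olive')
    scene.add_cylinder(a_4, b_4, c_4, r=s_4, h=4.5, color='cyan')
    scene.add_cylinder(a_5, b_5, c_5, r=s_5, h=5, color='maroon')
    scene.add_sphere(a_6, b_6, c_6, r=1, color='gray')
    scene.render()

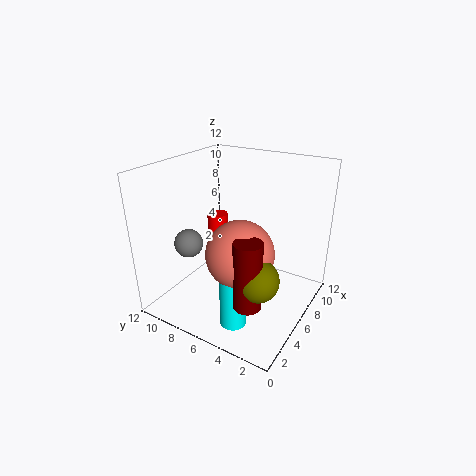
a_1 = 3, b_1 = 4, c_1 = 6.5, a_2 = 9.5, b_2 = 10.5, c_2 = 3, t_2 = 3, a_3 = 2, b_3 = 2, c_3 = 5.5, a_4 = 2, b_4 = 4, c_4 = 1, s_4 = 1, a_5 = 1.5, b_5 = 2.5, c_5 = 3.5, s_5 = 1, a_6 = 1, b_6 = 7, c_6 = 7.5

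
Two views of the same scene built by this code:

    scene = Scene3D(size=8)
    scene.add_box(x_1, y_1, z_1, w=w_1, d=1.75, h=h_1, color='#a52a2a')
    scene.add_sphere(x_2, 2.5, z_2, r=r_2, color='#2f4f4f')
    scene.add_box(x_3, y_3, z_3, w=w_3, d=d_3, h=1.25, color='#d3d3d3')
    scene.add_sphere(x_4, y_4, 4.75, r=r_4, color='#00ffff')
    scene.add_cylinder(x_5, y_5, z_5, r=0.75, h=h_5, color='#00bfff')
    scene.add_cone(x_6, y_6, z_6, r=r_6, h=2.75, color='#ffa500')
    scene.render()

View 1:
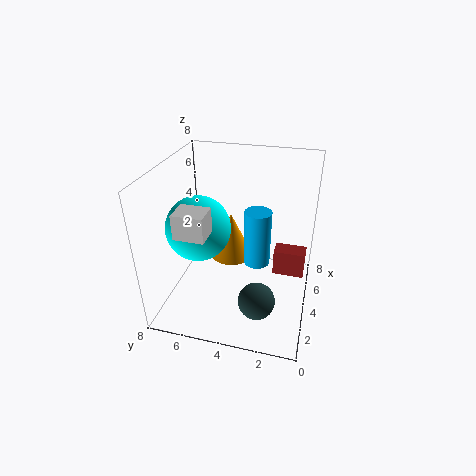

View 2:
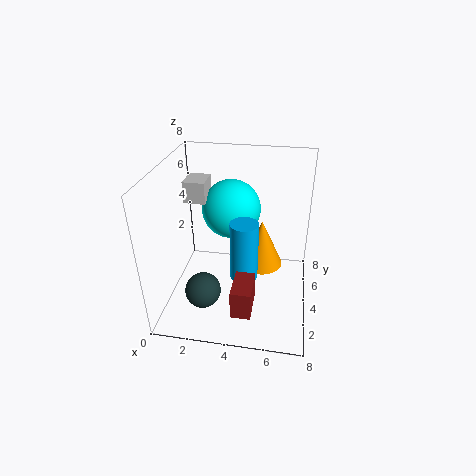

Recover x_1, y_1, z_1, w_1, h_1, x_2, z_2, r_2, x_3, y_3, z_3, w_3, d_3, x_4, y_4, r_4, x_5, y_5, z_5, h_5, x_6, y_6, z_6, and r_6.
x_1 = 4.25
y_1 = 0.25
z_1 = 1.75
w_1 = 1
h_1 = 1.5
x_2 = 2.25
z_2 = 1.25
r_2 = 1
x_3 = 0.75
y_3 = 4.75
z_3 = 5.5
w_3 = 1.25
d_3 = 1.5
x_4 = 3.25
y_4 = 6
r_4 = 1.75
x_5 = 4.5
y_5 = 3
z_5 = 2.25
h_5 = 3.25
x_6 = 5.25
y_6 = 4.75
z_6 = 2
r_6 = 1.25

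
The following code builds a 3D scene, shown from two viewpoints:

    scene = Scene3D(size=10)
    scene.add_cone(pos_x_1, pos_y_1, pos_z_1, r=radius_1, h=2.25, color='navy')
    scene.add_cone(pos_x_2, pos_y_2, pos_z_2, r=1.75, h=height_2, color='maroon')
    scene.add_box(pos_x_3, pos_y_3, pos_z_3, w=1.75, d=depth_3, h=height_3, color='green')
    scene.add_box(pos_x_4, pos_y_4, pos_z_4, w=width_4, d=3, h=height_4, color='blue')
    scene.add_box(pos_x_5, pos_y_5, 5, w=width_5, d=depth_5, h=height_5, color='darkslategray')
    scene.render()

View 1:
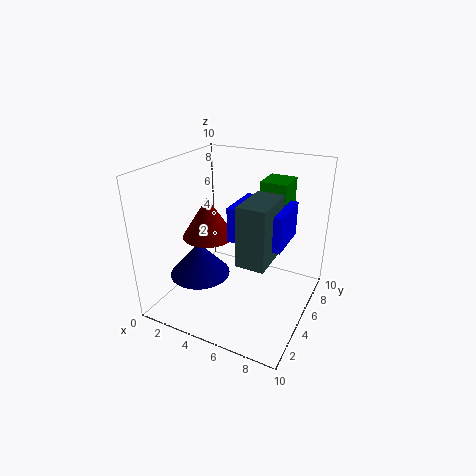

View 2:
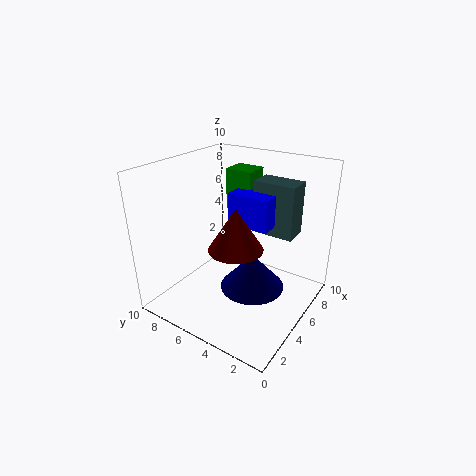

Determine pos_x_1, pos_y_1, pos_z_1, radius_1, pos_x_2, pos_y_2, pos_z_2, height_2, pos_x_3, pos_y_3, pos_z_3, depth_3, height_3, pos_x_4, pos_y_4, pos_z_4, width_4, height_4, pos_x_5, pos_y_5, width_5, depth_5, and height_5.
pos_x_1 = 3.25, pos_y_1 = 2.75, pos_z_1 = 3, radius_1 = 2, pos_x_2 = 3.25, pos_y_2 = 4, pos_z_2 = 5.25, height_2 = 2.75, pos_x_3 = 6.5, pos_y_3 = 5, pos_z_3 = 6.25, depth_3 = 2, height_3 = 3, pos_x_4 = 5.25, pos_y_4 = 3, pos_z_4 = 5.75, width_4 = 3.5, height_4 = 2.25, pos_x_5 = 6.5, pos_y_5 = 1.75, width_5 = 1.75, depth_5 = 3, height_5 = 3.75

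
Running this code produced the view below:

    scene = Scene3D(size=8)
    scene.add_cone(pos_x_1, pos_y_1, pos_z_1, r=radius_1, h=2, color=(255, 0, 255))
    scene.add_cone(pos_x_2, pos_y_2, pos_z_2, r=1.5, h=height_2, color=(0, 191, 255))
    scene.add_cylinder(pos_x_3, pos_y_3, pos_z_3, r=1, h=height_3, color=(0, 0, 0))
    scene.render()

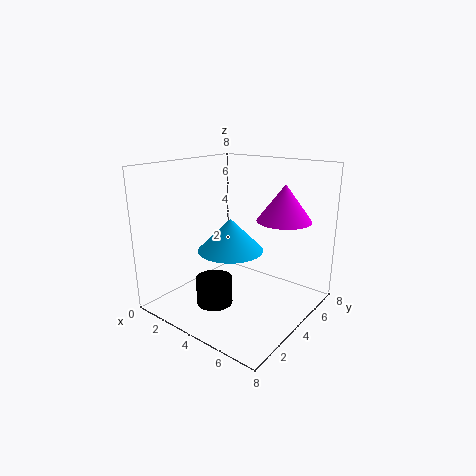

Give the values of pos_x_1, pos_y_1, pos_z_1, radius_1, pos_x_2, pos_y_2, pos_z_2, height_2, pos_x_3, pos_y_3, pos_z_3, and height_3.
pos_x_1 = 6
pos_y_1 = 5.5
pos_z_1 = 5
radius_1 = 1.5
pos_x_2 = 5.5
pos_y_2 = 1.5
pos_z_2 = 4.5
height_2 = 1.5
pos_x_3 = 3.5
pos_y_3 = 2.5
pos_z_3 = 0.5
height_3 = 1.5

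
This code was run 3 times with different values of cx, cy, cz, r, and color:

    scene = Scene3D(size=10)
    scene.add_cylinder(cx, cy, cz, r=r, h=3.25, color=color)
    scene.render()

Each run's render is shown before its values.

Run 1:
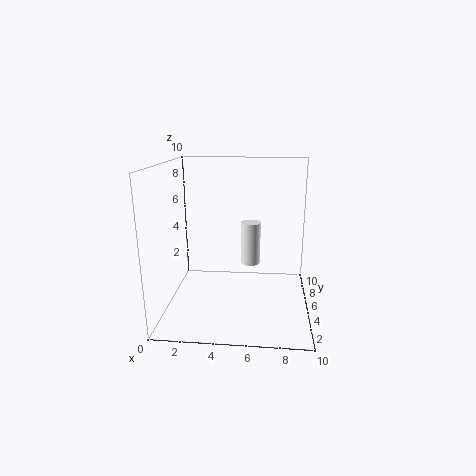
cx = 5.75
cy = 7.25
cz = 2.25
r = 0.75
color = 'white'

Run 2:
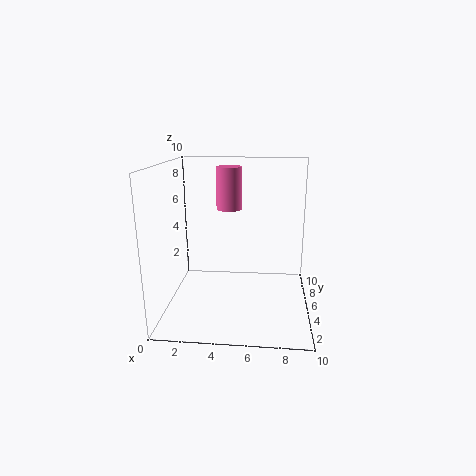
cx = 4
cy = 8.25
cz = 6.25
r = 1
color = 'hotpink'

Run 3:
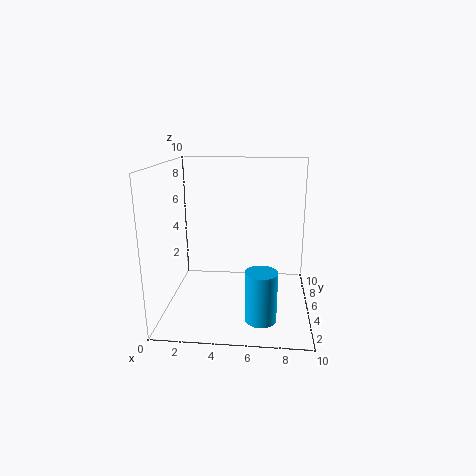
cx = 6.75
cy = 1.75
cz = 0.75
r = 1
color = 'deepskyblue'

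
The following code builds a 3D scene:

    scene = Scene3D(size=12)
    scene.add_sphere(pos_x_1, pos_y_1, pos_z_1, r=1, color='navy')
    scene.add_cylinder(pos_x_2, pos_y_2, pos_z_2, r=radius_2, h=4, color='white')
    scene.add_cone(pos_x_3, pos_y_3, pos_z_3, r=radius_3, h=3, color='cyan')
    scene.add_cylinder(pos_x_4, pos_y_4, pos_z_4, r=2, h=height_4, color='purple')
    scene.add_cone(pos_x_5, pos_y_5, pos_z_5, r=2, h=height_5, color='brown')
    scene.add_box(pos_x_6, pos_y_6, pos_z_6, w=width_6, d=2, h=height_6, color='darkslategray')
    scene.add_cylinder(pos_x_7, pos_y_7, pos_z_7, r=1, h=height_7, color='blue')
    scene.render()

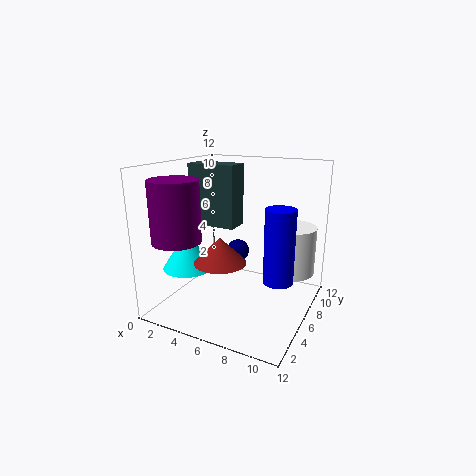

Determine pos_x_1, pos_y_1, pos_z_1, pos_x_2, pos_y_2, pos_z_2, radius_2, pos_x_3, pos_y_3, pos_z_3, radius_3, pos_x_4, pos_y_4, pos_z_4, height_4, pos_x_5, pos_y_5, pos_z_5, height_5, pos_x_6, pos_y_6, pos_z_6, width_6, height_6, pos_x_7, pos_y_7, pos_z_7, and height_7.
pos_x_1 = 5
pos_y_1 = 8
pos_z_1 = 4
pos_x_2 = 10
pos_y_2 = 8
pos_z_2 = 3
radius_2 = 2
pos_x_3 = 3
pos_y_3 = 3
pos_z_3 = 4
radius_3 = 2
pos_x_4 = 2
pos_y_4 = 3
pos_z_4 = 6
height_4 = 5
pos_x_5 = 6
pos_y_5 = 3
pos_z_5 = 5
height_5 = 2
pos_x_6 = 2
pos_y_6 = 5
pos_z_6 = 7
width_6 = 4
height_6 = 5
pos_x_7 = 11
pos_y_7 = 2
pos_z_7 = 5
height_7 = 5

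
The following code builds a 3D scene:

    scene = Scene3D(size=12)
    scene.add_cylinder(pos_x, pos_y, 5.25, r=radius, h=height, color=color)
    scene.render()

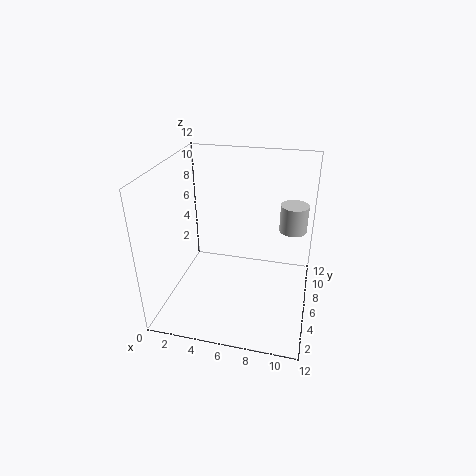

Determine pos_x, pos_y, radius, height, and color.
pos_x = 10.25; pos_y = 9.75; radius = 1.25; height = 2.5; color = 'lightgray'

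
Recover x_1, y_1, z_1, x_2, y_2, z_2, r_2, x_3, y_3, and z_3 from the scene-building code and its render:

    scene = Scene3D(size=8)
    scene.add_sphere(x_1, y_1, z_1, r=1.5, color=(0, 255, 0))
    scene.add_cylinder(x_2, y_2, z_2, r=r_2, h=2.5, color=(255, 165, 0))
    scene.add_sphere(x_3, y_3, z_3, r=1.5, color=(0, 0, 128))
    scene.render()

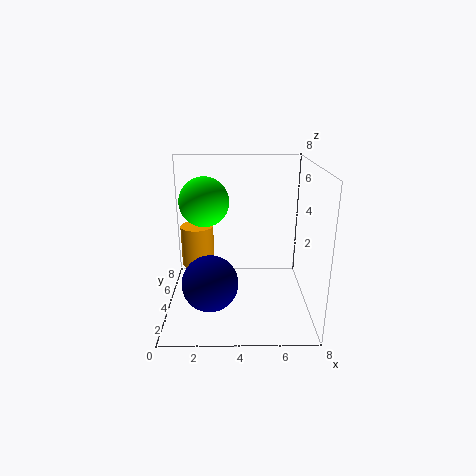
x_1 = 2
y_1 = 6
z_1 = 5.5
x_2 = 1.5
y_2 = 6
z_2 = 1.5
r_2 = 1
x_3 = 2.5
y_3 = 2.5
z_3 = 2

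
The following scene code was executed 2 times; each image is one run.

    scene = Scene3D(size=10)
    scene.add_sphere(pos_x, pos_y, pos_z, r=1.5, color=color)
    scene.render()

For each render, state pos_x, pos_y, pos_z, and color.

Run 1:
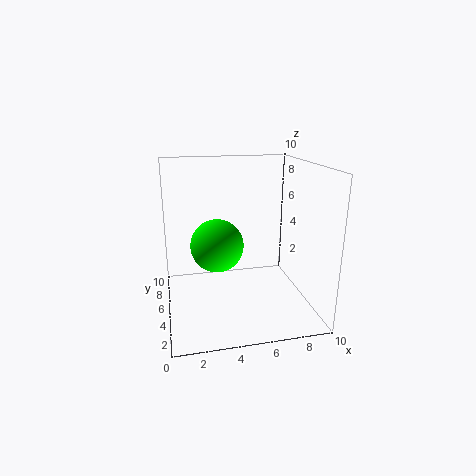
pos_x = 3
pos_y = 1.5
pos_z = 6
color = 'lime'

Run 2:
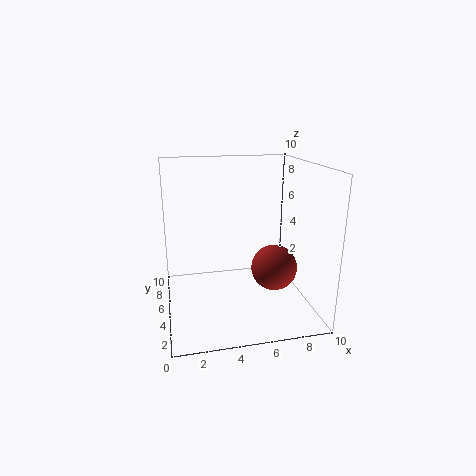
pos_x = 7
pos_y = 3
pos_z = 3.5
color = 'brown'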